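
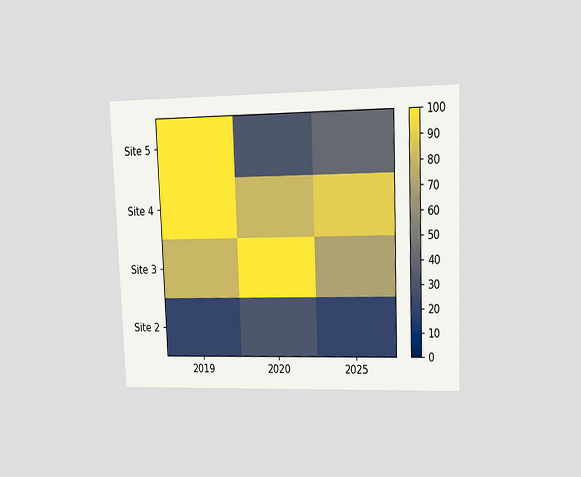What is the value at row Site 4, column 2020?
The chart is tilted about 2° counter-clockwise and viewed at a slight angle. Matching cell (Site 4, 2020) against the colorbar gives 80.

80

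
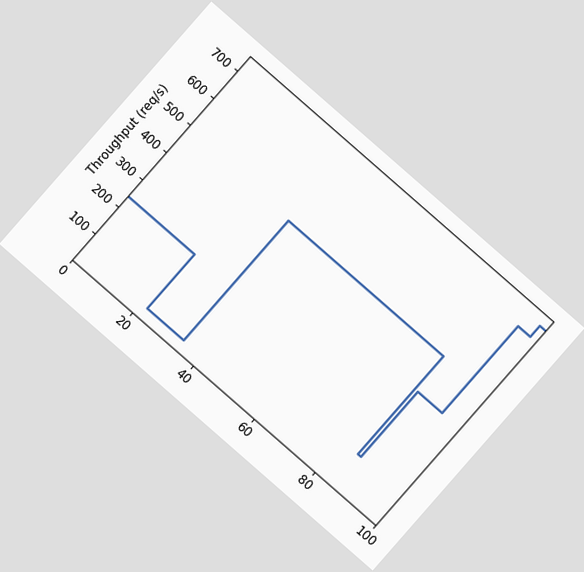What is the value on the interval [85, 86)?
The chart is tilted about 41° clockwise. On [85, 86) the step sits at 120req/s.

120req/s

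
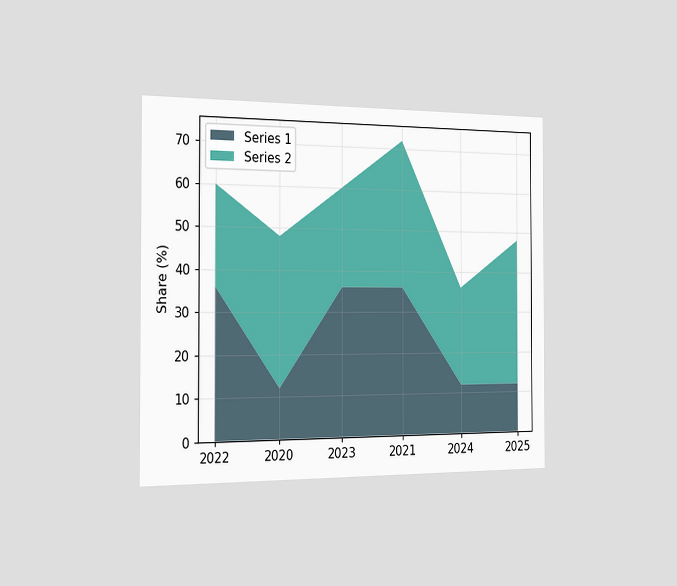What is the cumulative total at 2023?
The chart is viewed slightly from the left. The stacked total at 2023 reaches 60%.

60%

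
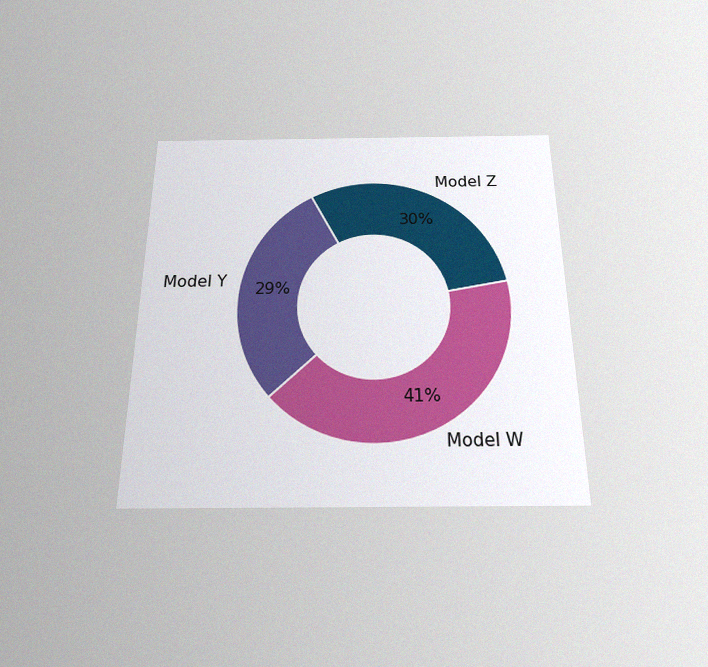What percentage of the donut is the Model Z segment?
The chart is viewed slightly from below, with some photo noise. The Model Z segment takes up 30% of the ring.

30%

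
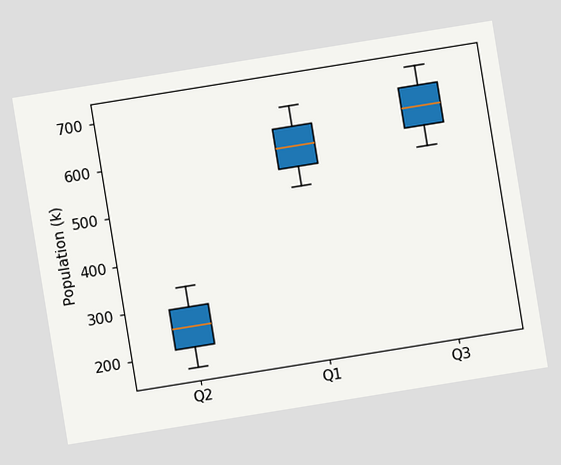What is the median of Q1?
The chart is tilted about 9° counter-clockwise. The median line in the Q1 box sits at 588k.

588k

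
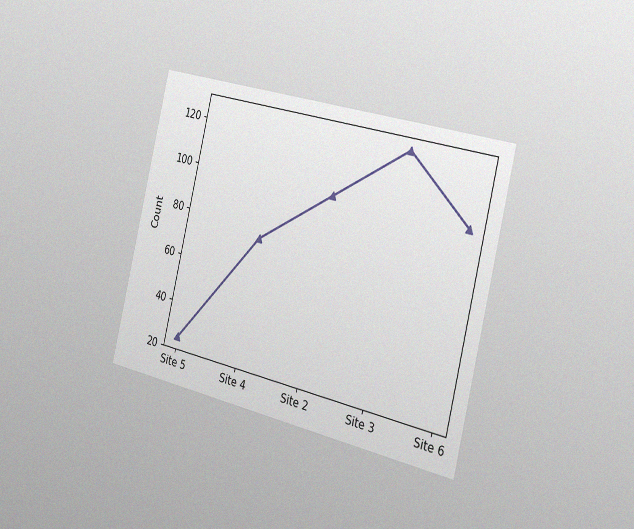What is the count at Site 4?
75

The chart is tilted about 13° clockwise and viewed slightly from the right, with some photo noise. At Site 4, the line is at 75.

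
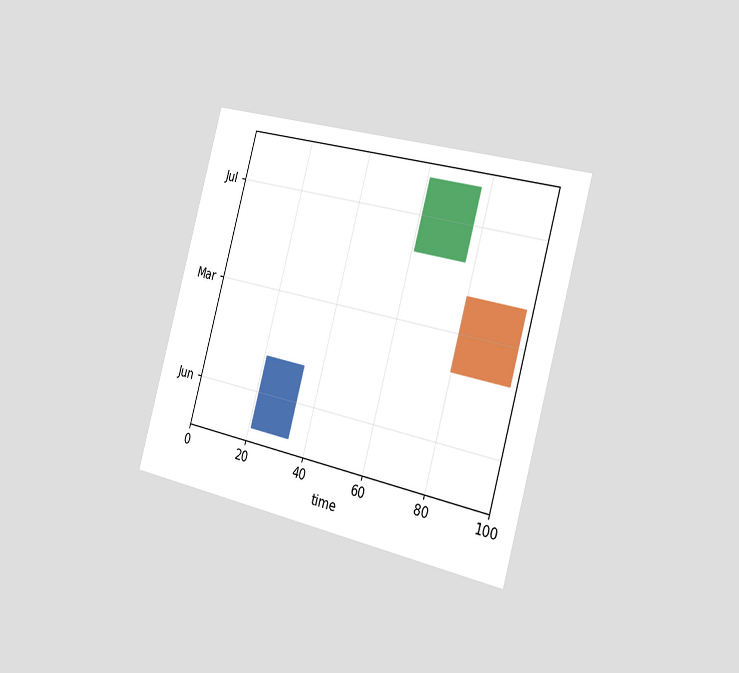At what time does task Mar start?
The chart is tilted about 16° clockwise and viewed slightly from the right. The Mar bar begins at t=80.

80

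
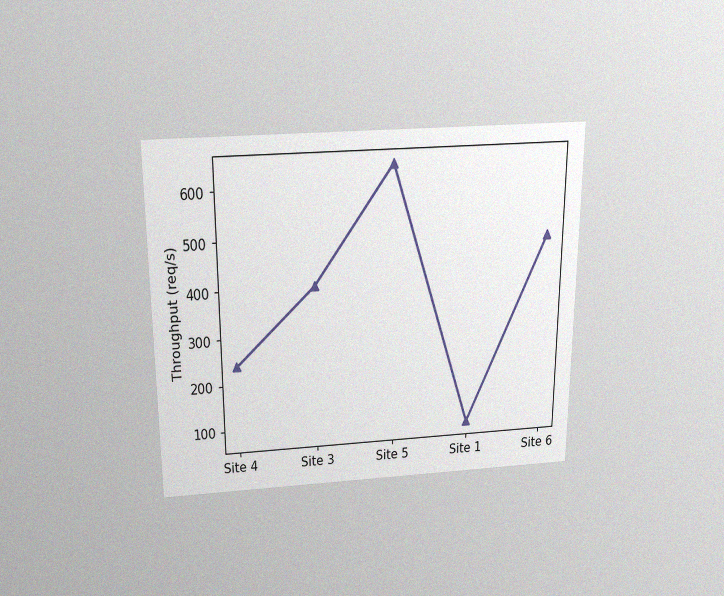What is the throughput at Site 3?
400req/s

The chart is viewed slightly from above, with some photo noise. At Site 3, the line is at 400req/s.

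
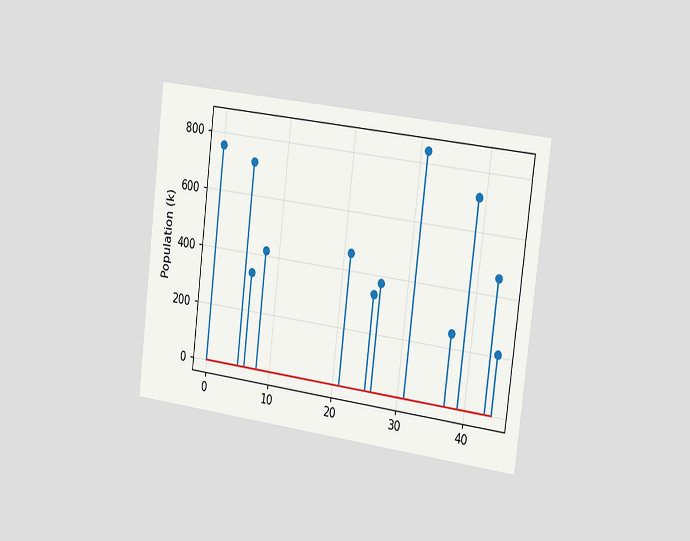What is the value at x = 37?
The chart is tilted about 7° clockwise and viewed slightly from the right. The stem at x=37 reaches 252k.

252k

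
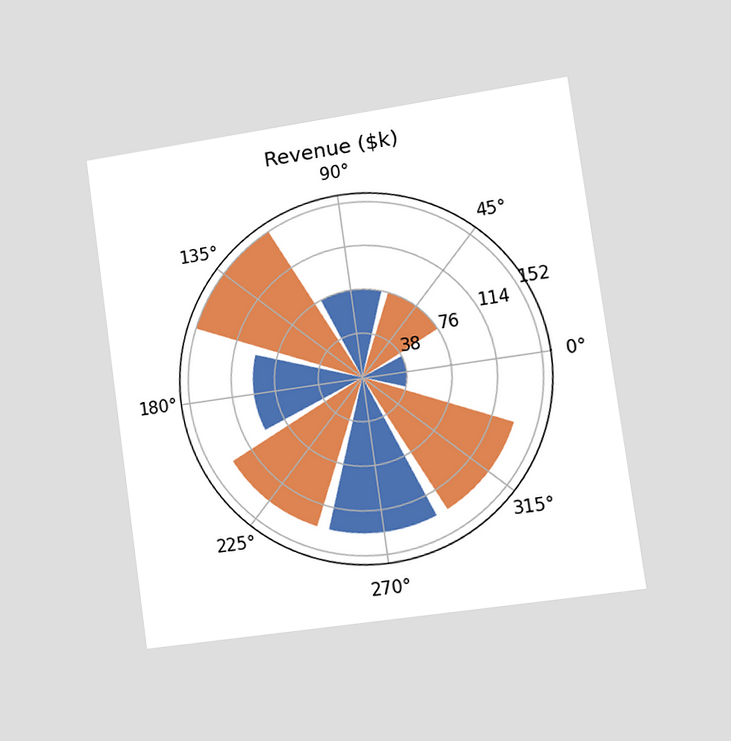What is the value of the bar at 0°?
$38k

The chart is tilted about 8° counter-clockwise and viewed slightly from the right. The bar at 0° reaches $38k on the radial axis.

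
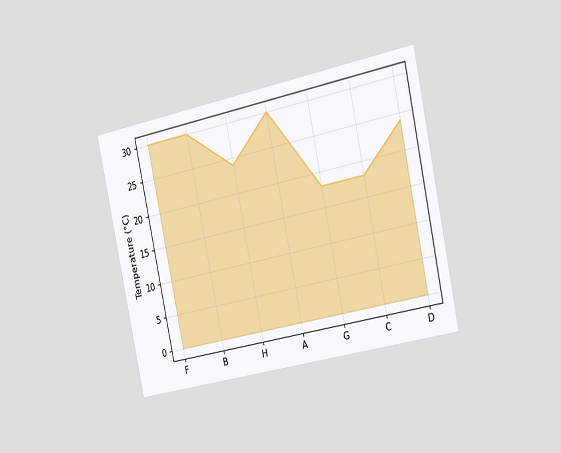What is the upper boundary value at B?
30°C

The chart is tilted about 12° counter-clockwise and viewed slightly from the right. At B the upper boundary is at 30°C.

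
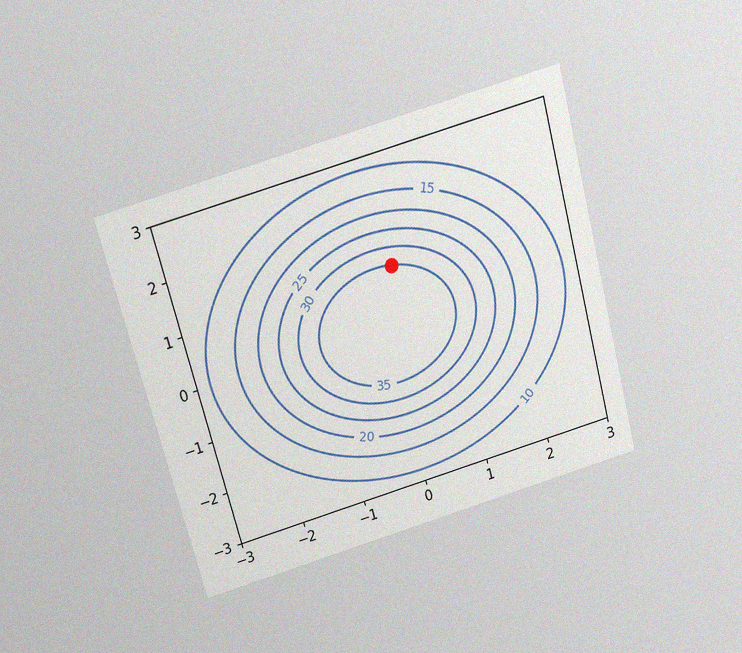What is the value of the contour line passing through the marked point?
35

The chart is tilted about 15° counter-clockwise and viewed slightly from above, with some photo noise. The marked point sits on the contour labelled 35.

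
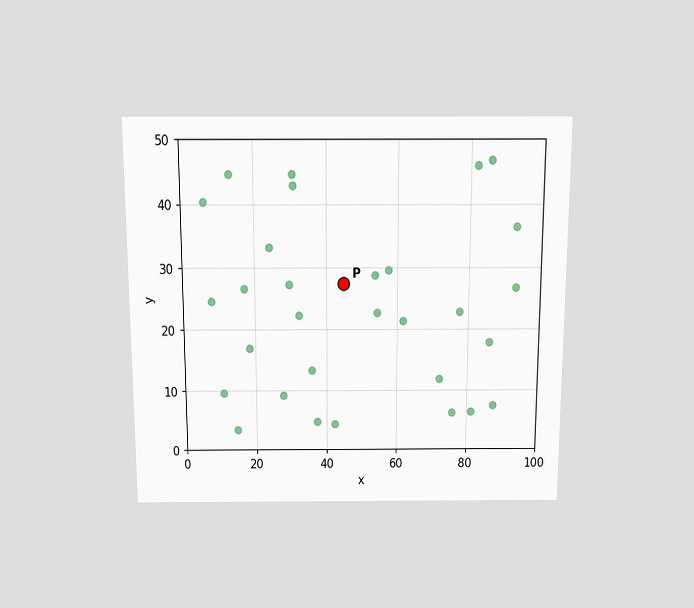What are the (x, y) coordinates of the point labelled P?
(45, 27.5)

The chart is viewed slightly from above. Following the gridlines from P to each axis, P sits at (45, 27.5).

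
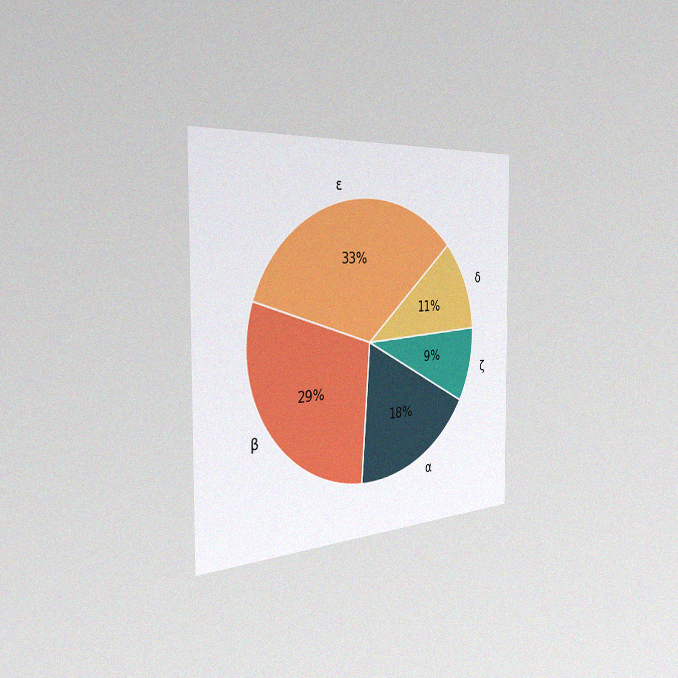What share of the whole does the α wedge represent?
18%

The chart is viewed slightly from the left, with some photo noise. The α slice takes up 18% of the pie.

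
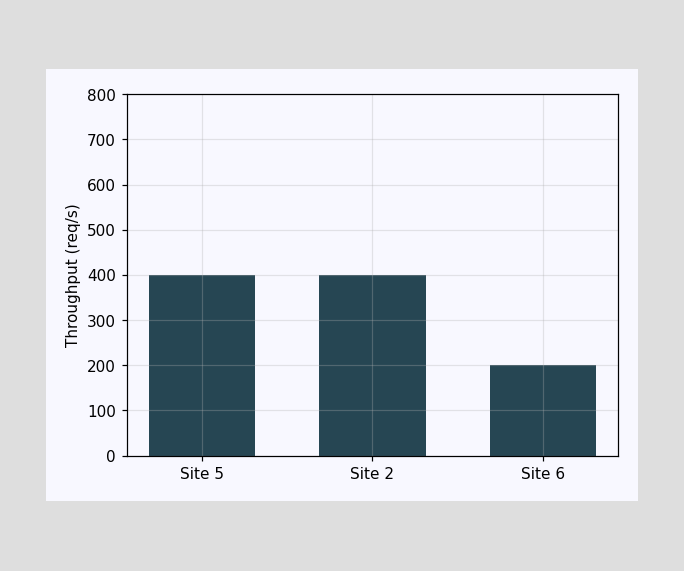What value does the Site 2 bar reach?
Reading along the chart's y-axis, the Site 2 bar reaches 400req/s.

400req/s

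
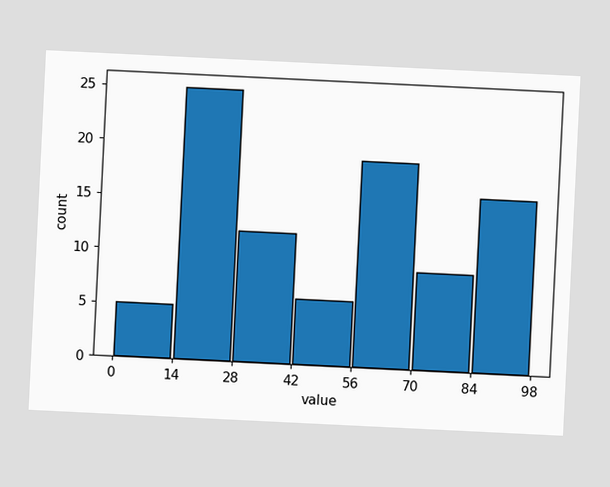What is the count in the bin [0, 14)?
The chart is tilted about 3° clockwise. The [0, 14) bin has height 5.

5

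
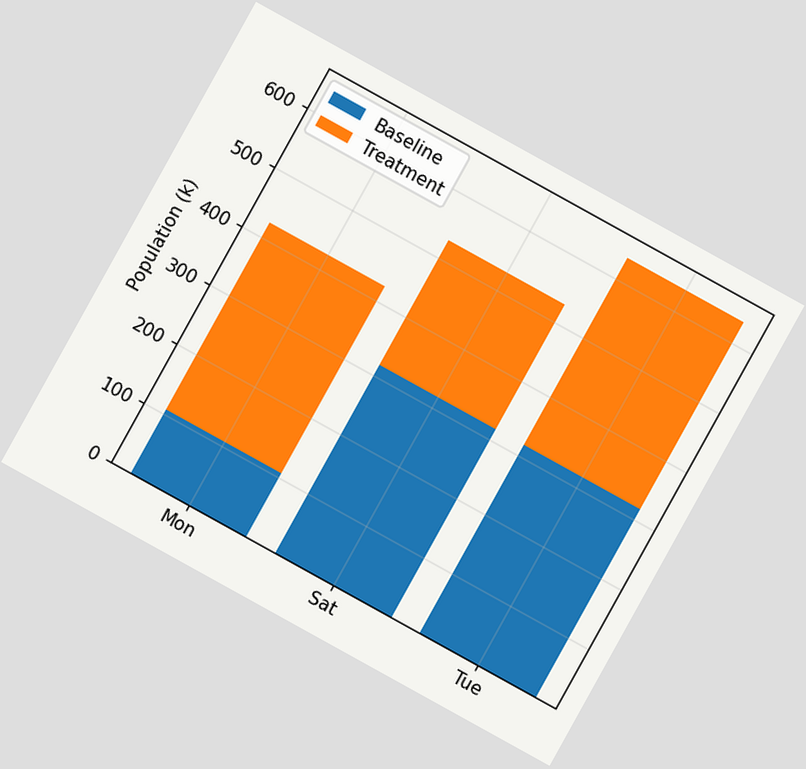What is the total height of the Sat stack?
The chart is tilted about 29° clockwise. The Sat stack's top reaches 530k on the y-axis.

530k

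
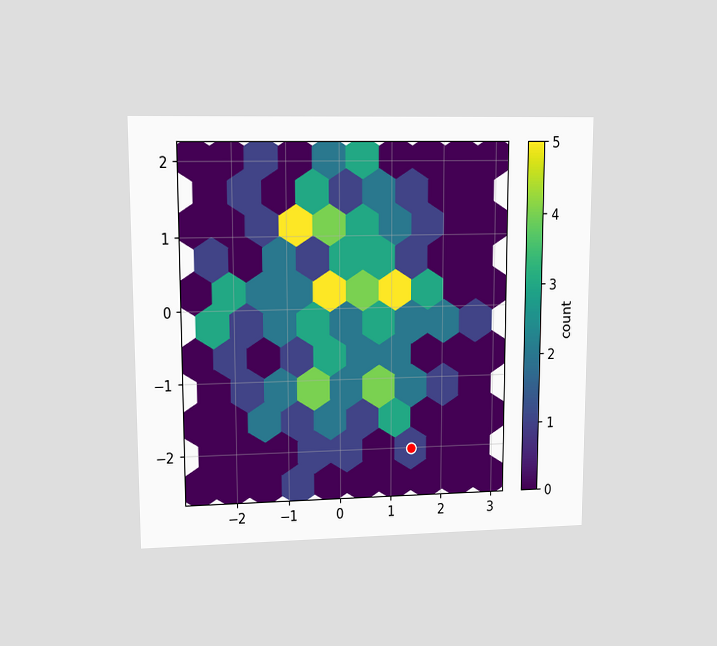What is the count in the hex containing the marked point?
The chart is viewed at a slight angle. The marked hex reads 1 on the colorbar.

1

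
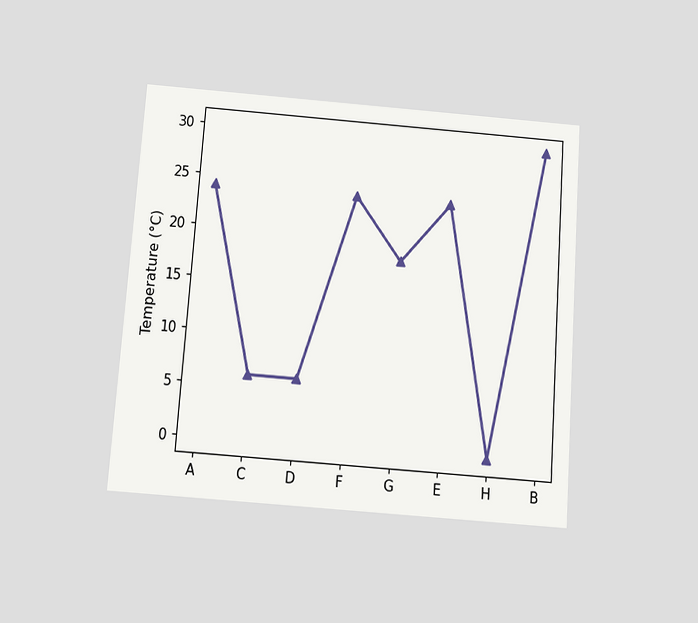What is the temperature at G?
18°C

The chart is tilted about 4° clockwise and viewed slightly from below. At G, the line is at 18°C.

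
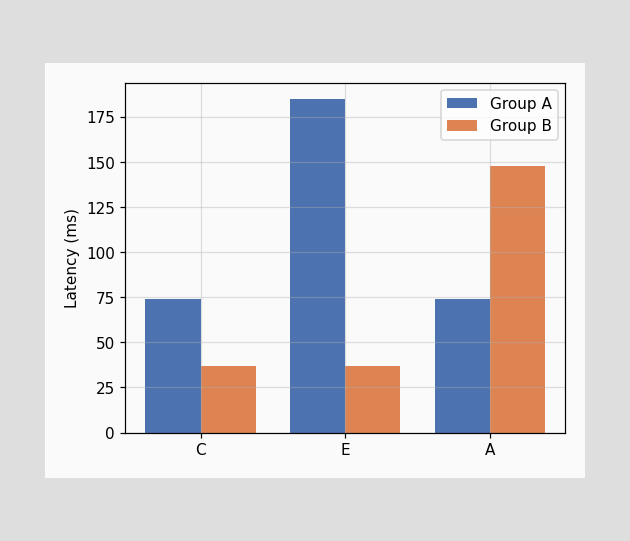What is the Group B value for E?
The Group B bar at E reaches 37ms on the y-axis.

37ms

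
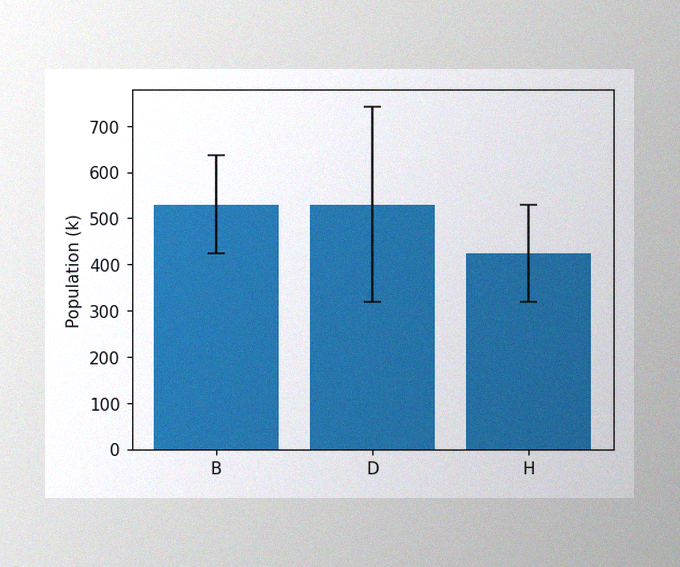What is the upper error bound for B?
636k

The image has some photo noise and uneven lighting. The B bar's upper whisker reaches 636k.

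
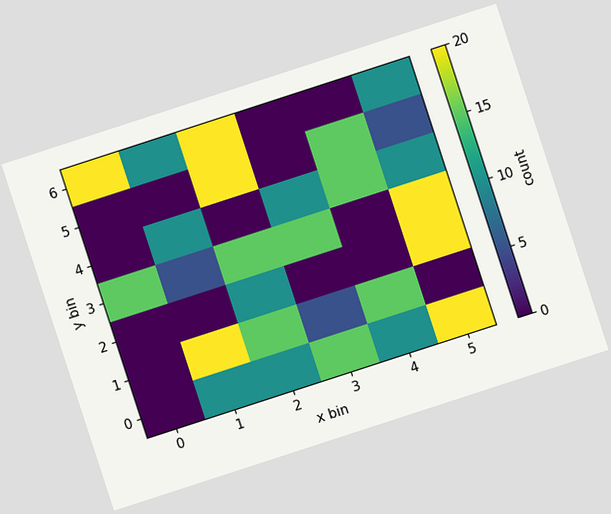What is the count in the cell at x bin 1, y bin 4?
The chart is tilted about 18° counter-clockwise. Matching the cell (1, 4) against the colorbar gives 10.

10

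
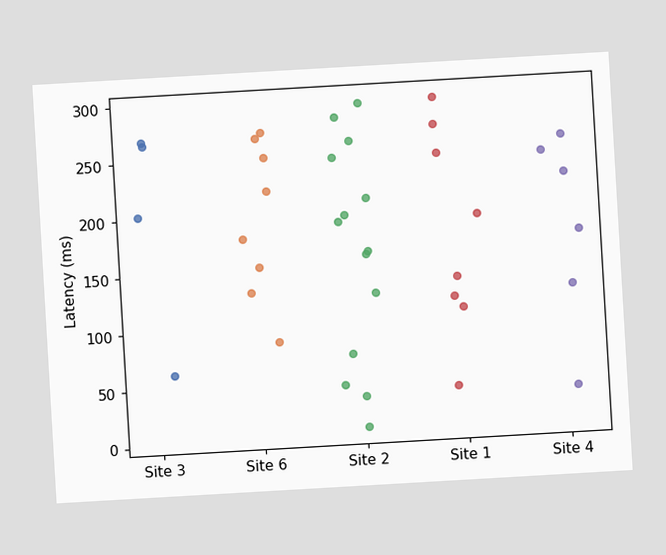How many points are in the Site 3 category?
4

The chart is tilted about 3° counter-clockwise. Counting the markers in the Site 3 column gives 4.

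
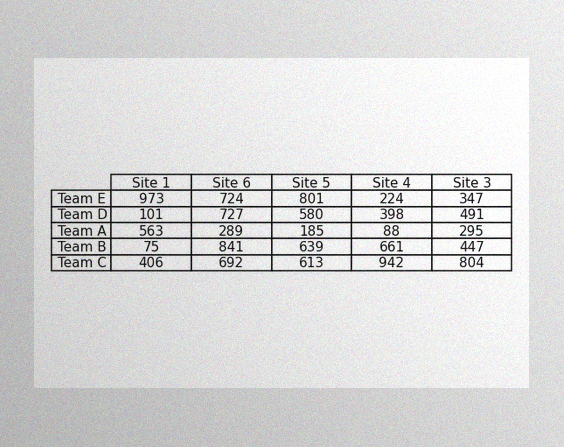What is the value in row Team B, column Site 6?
841

The image has some photo noise and uneven lighting. The (Team B, Site 6) cell reads 841.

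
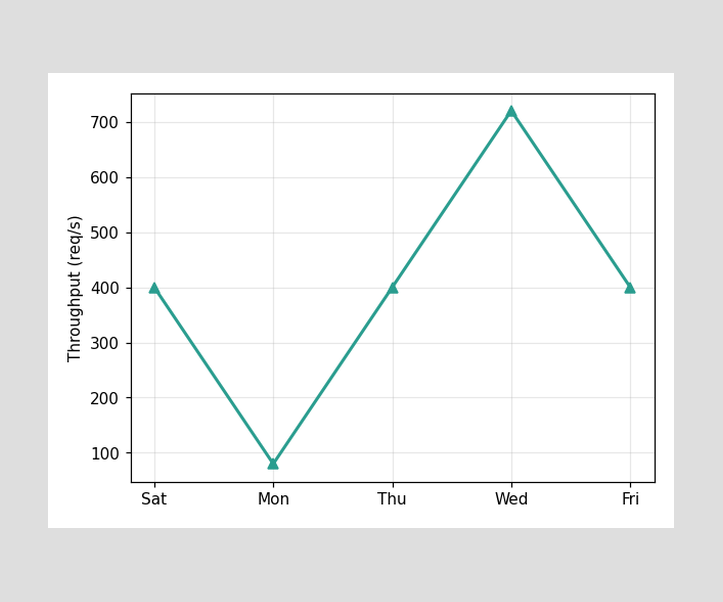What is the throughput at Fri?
400req/s

At Fri, the line is at 400req/s.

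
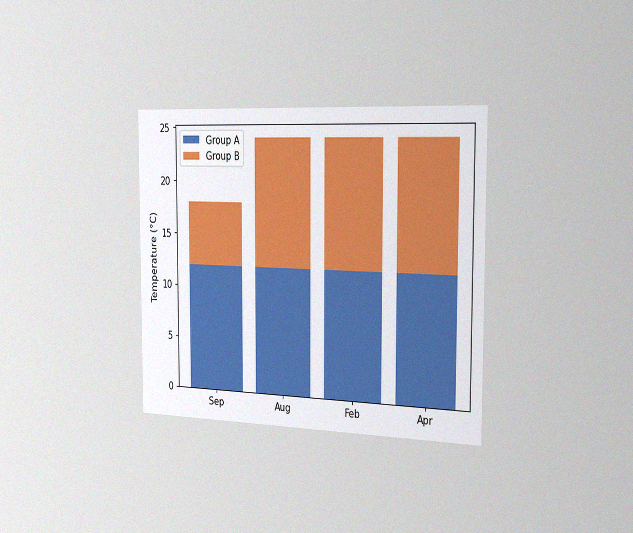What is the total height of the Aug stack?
The chart is viewed slightly from the right, with some photo noise. The Aug stack's top reaches 24°C on the y-axis.

24°C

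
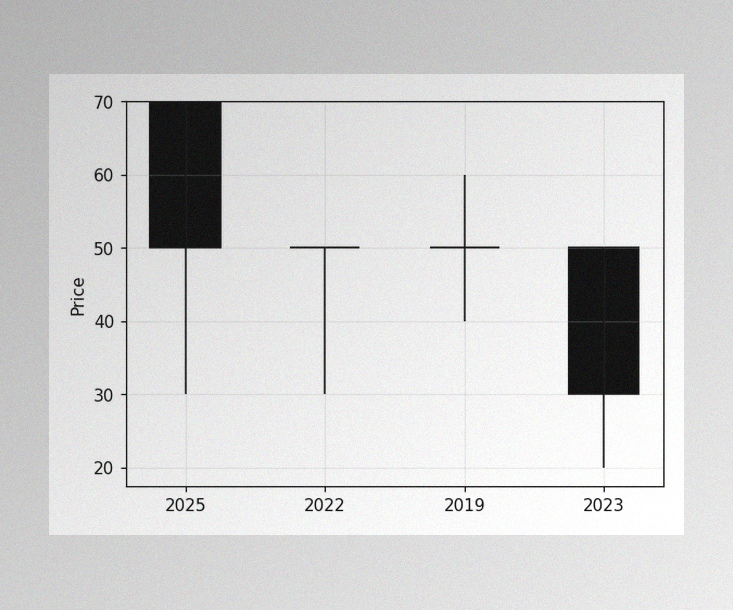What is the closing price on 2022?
The image has some photo noise and uneven lighting. The 2022 candle closes at 50.

50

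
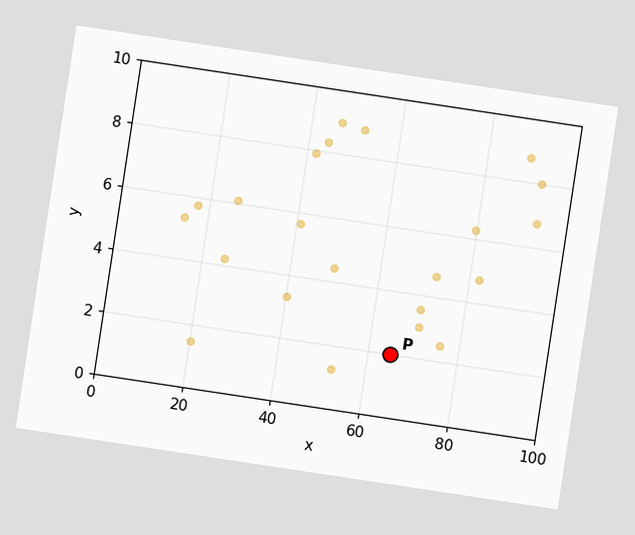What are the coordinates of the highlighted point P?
The chart is tilted about 9° clockwise. Following the gridlines from P to each axis, P sits at (65, 2).

(65, 2)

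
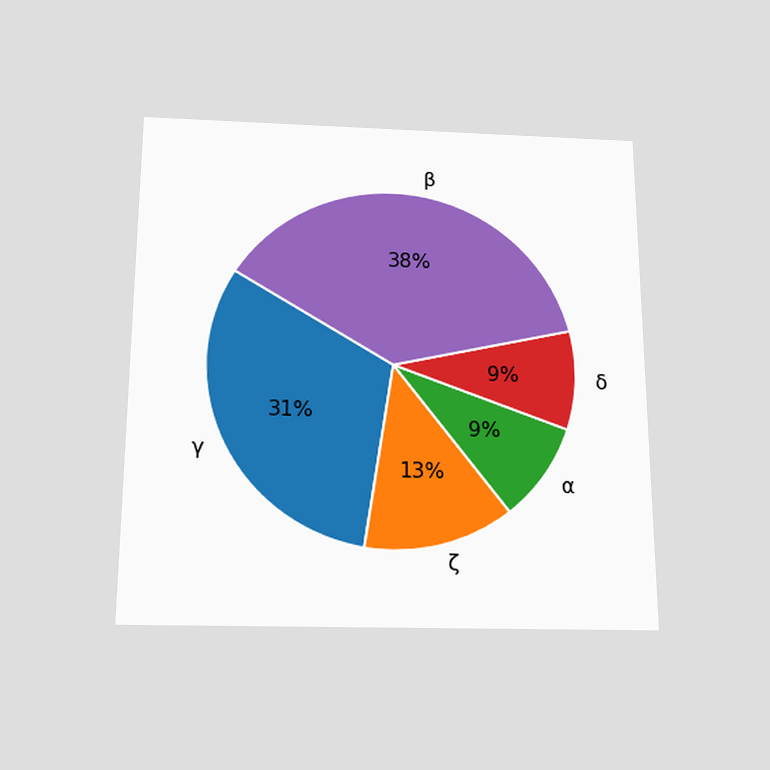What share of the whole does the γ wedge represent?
The chart is viewed slightly from below. The γ slice takes up 31% of the pie.

31%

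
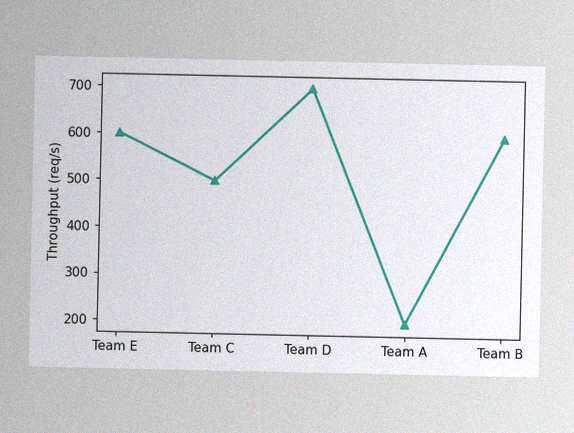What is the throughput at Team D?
The image has some photo noise and uneven lighting. At Team D, the line is at 700req/s.

700req/s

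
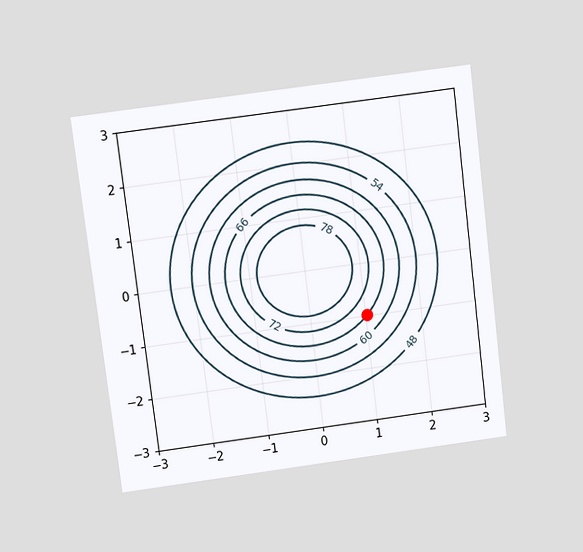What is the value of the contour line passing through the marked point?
The chart is tilted about 7° counter-clockwise and viewed slightly from above. The marked point sits on the contour labelled 66.

66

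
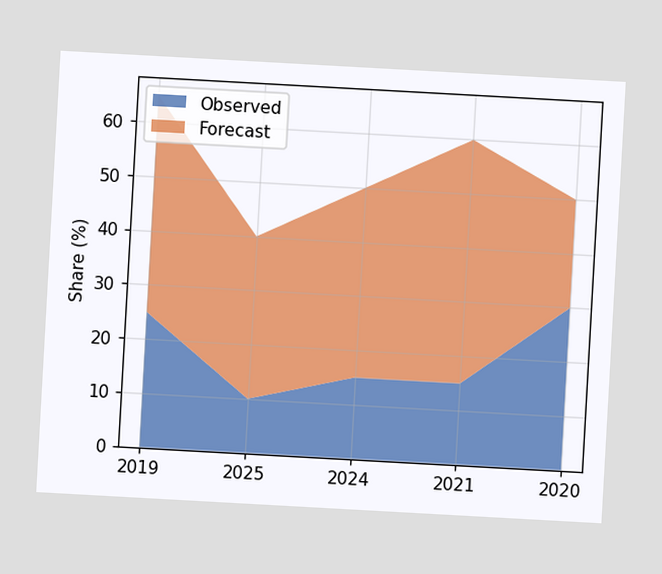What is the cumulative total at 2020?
The chart is tilted about 3° clockwise. The stacked total at 2020 reaches 50%.

50%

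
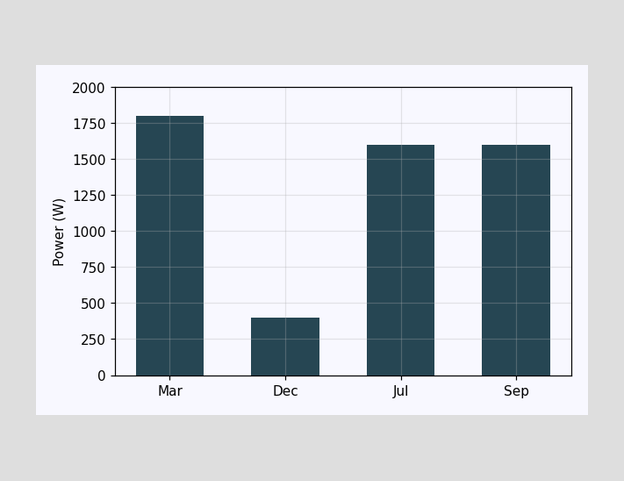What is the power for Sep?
Reading along the chart's y-axis, the Sep bar reaches 1600W.

1600W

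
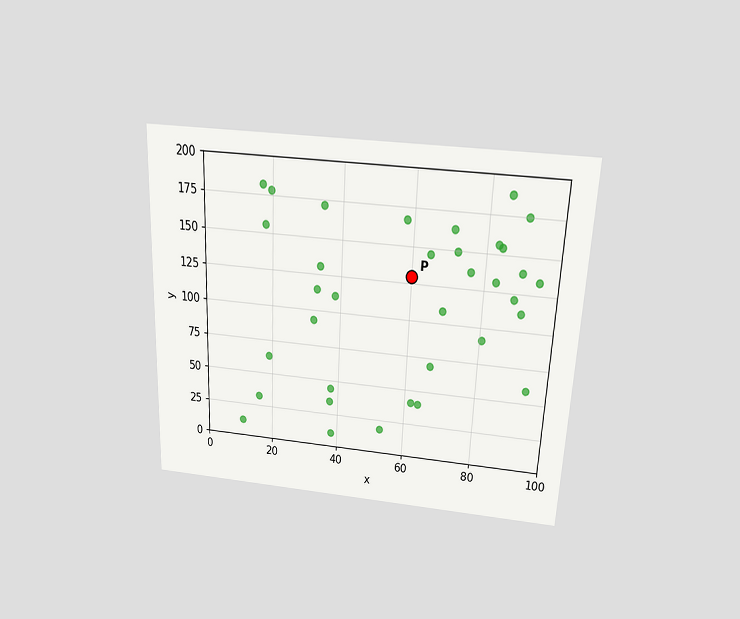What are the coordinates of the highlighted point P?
The chart is tilted about 3° clockwise and viewed slightly from above. Following the gridlines from P to each axis, P sits at (60, 130).

(60, 130)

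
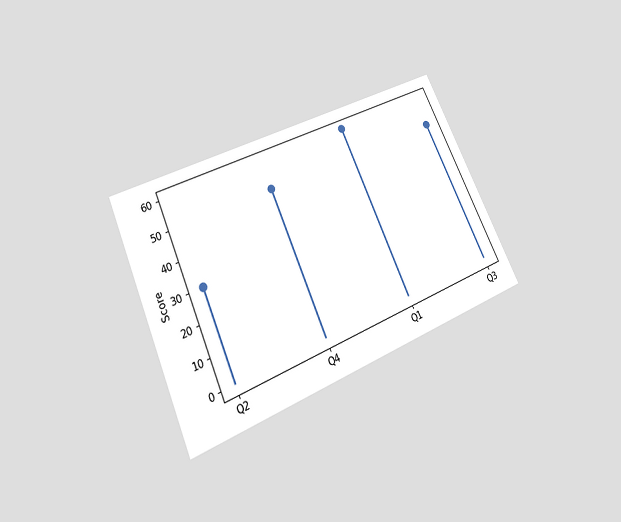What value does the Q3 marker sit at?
50

The chart is tilted about 24° counter-clockwise and viewed slightly from below. The Q3 marker sits at 50.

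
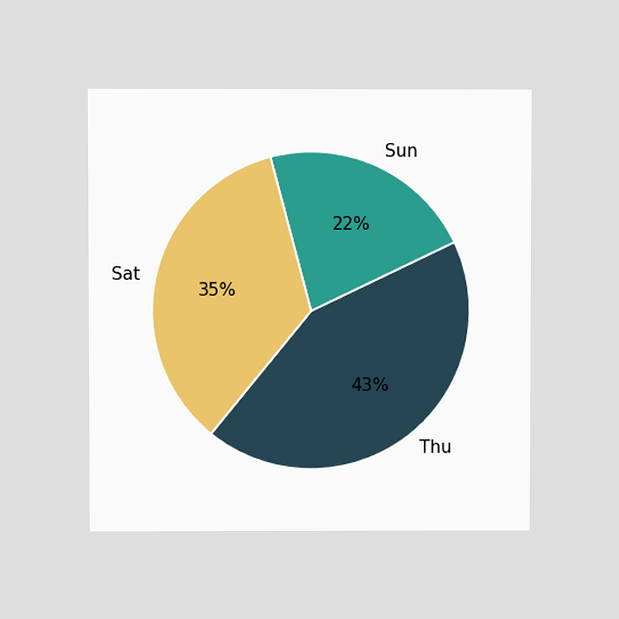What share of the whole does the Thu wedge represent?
The chart is viewed at a slight angle. The Thu slice takes up 43% of the pie.

43%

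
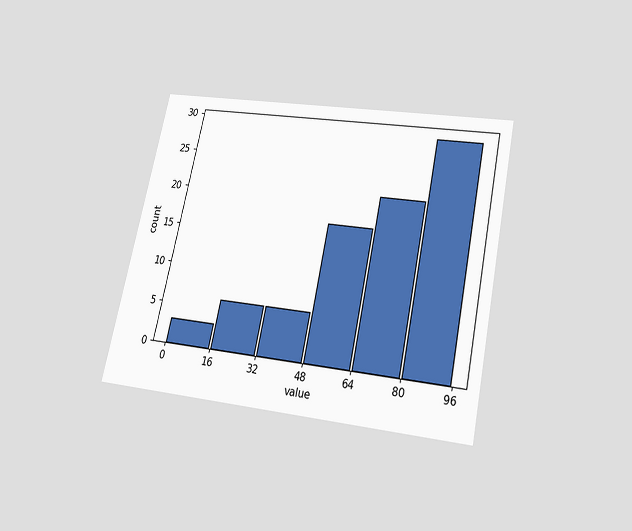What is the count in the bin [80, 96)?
29

The chart is tilted about 12° clockwise and viewed slightly from below. The [80, 96) bin has height 29.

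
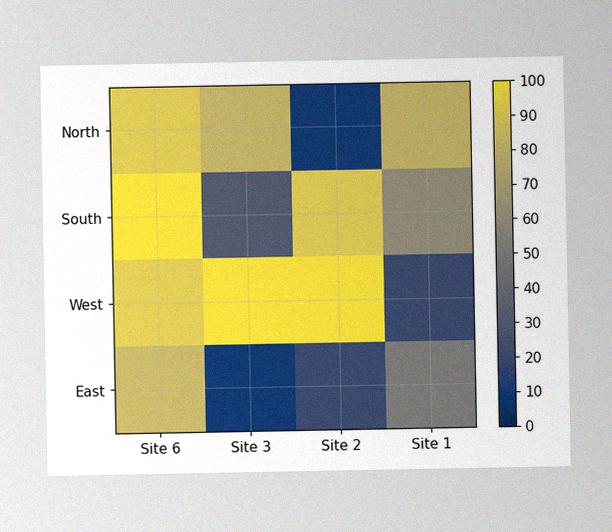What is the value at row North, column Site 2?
The image has some photo noise and uneven lighting. Matching cell (North, Site 2) against the colorbar gives 10.

10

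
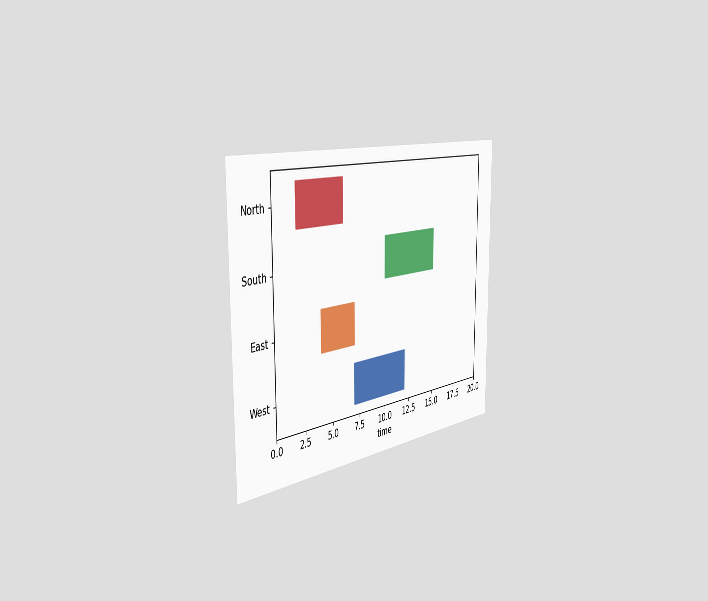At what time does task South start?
10

The chart is viewed slightly from the left. The South bar begins at t=10.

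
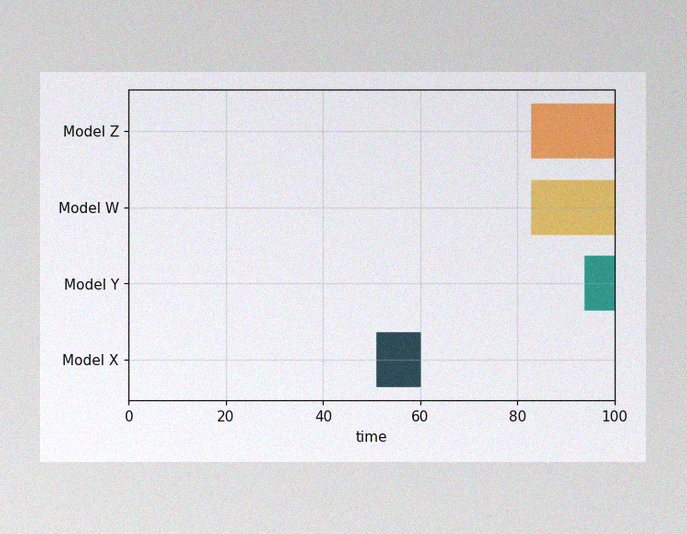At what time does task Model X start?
51

The image has some photo noise and uneven lighting. The Model X bar begins at t=51.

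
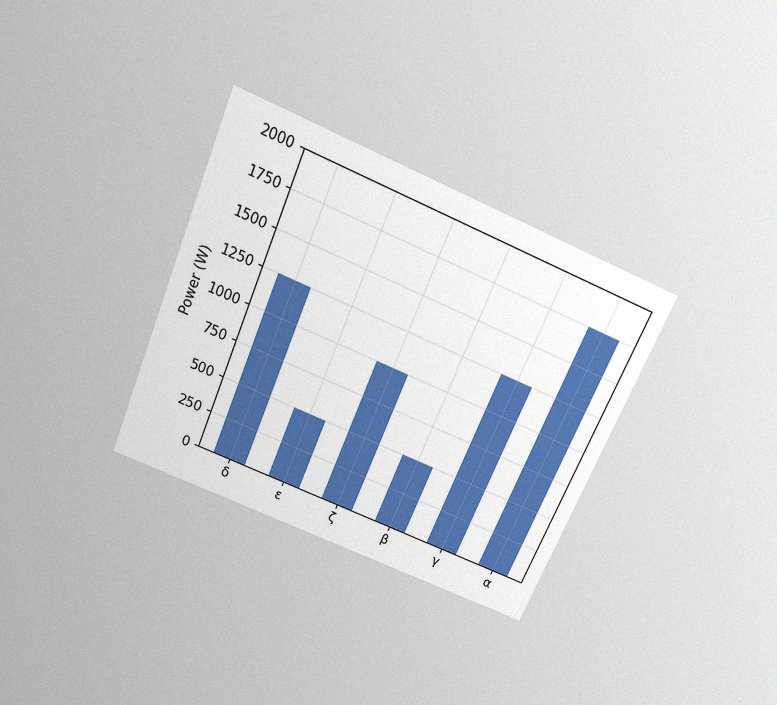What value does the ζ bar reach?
1000W

The chart is tilted about 23° clockwise and viewed slightly from above, with some photo noise. Reading along the chart's y-axis, the ζ bar reaches 1000W.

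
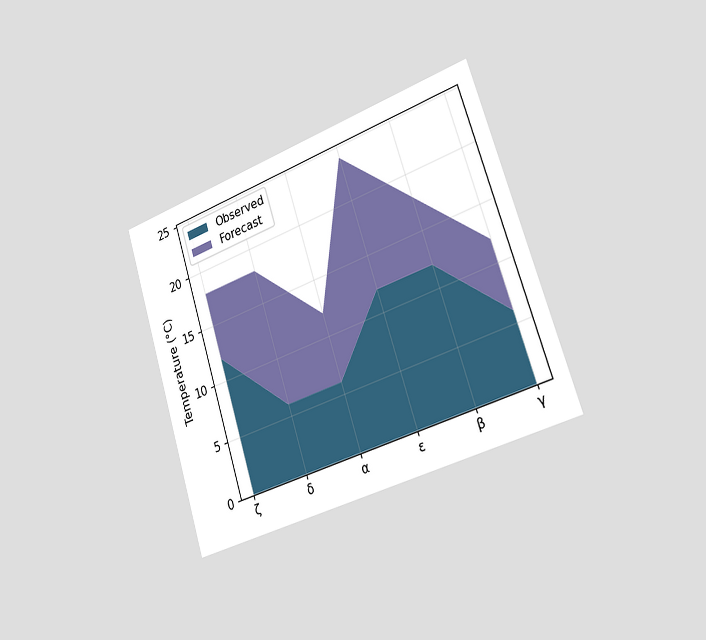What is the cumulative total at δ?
The chart is tilted about 18° counter-clockwise and viewed slightly from the right. The stacked total at δ reaches 18°C.

18°C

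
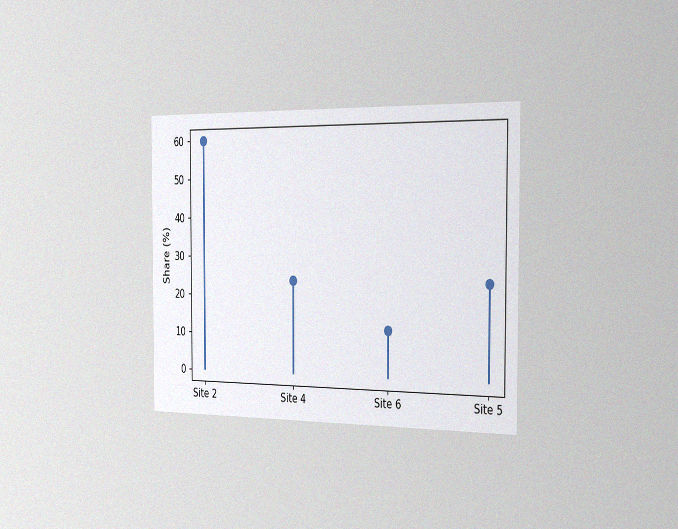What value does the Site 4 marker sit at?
The chart is viewed slightly from the right, with some photo noise. The Site 4 marker sits at 24%.

24%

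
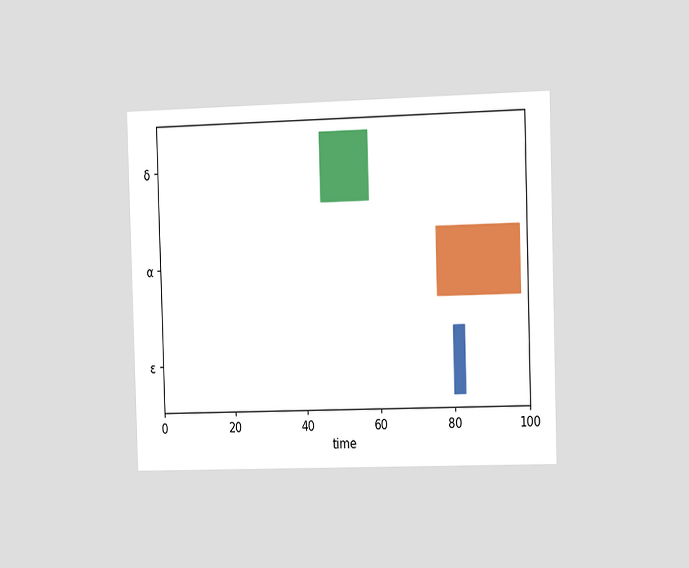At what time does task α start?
76

The chart is viewed slightly from the right. The α bar begins at t=76.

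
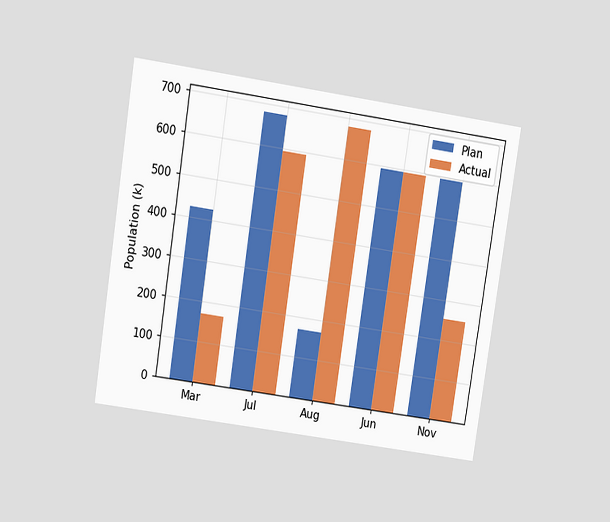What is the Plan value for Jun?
595k

The chart is tilted about 9° clockwise and viewed at a slight angle. The Plan bar at Jun reaches 595k on the y-axis.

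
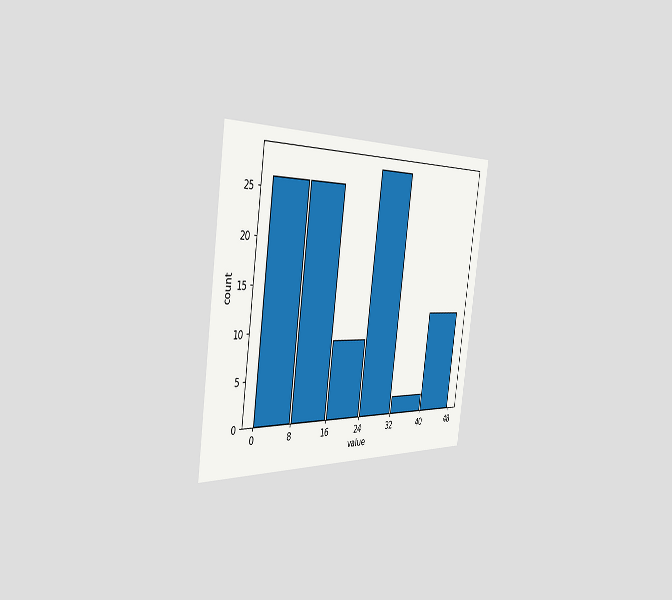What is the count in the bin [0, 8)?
The chart is tilted about 8° clockwise and viewed slightly from the left. The [0, 8) bin has height 26.

26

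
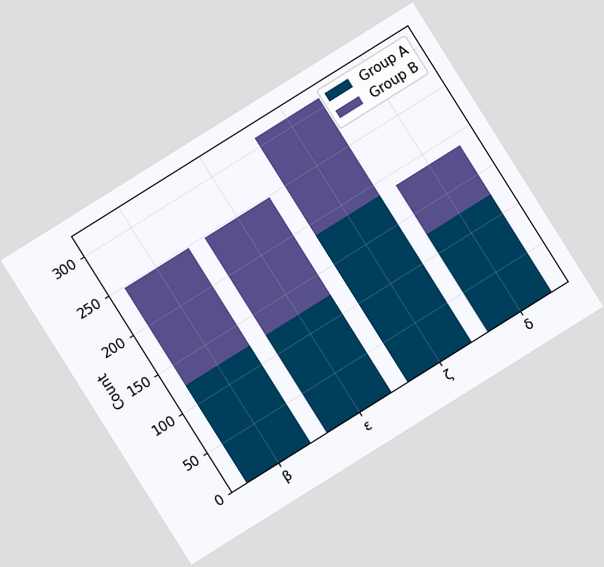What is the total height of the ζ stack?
310

The chart is tilted about 32° counter-clockwise. The ζ stack's top reaches 310 on the y-axis.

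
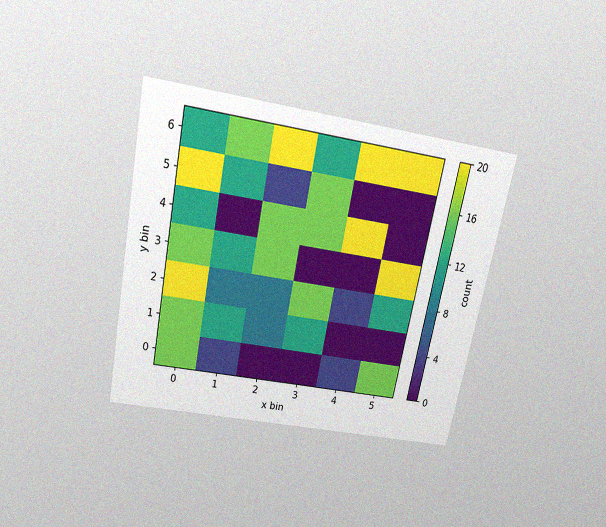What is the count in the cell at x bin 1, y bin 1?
12

The chart is tilted about 11° clockwise and viewed slightly from above, with some photo noise. Matching the cell (1, 1) against the colorbar gives 12.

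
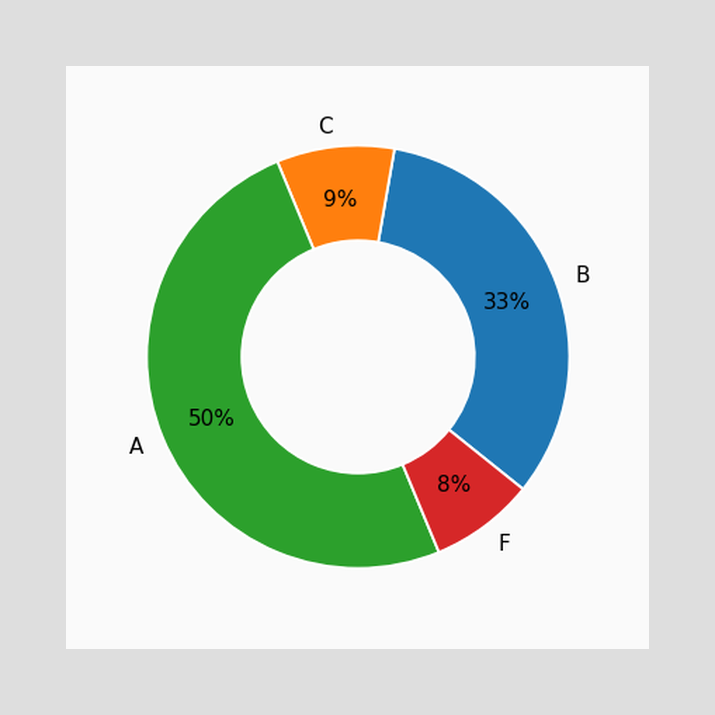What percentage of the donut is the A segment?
50%

The A segment takes up 50% of the ring.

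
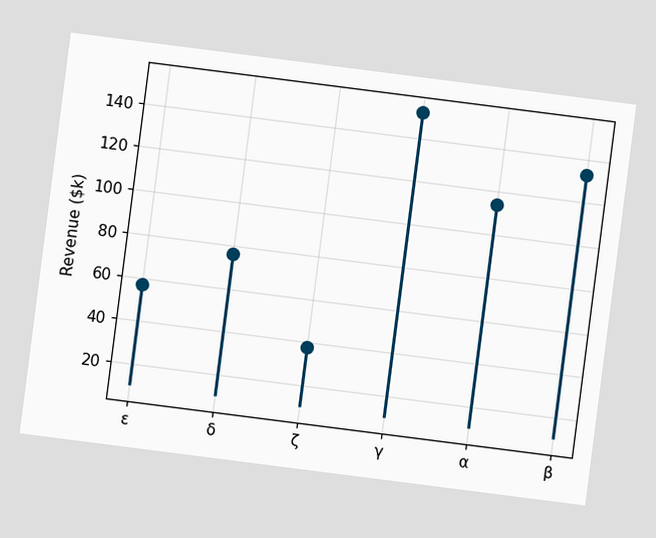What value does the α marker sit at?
The chart is tilted about 7° clockwise. The α marker sits at $114k.

$114k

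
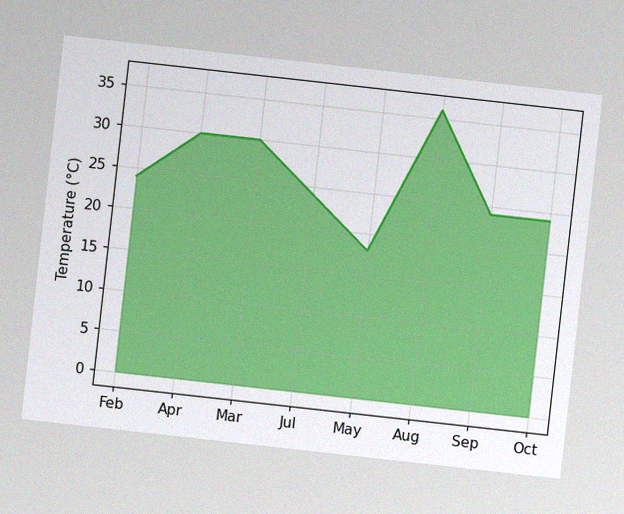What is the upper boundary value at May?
The chart is tilted about 6° clockwise, with some photo noise. At May the upper boundary is at 18°C.

18°C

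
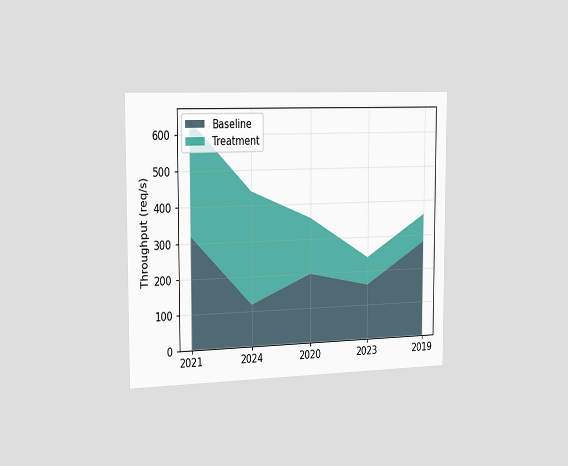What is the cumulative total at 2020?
360req/s

The chart is viewed slightly from the left. The stacked total at 2020 reaches 360req/s.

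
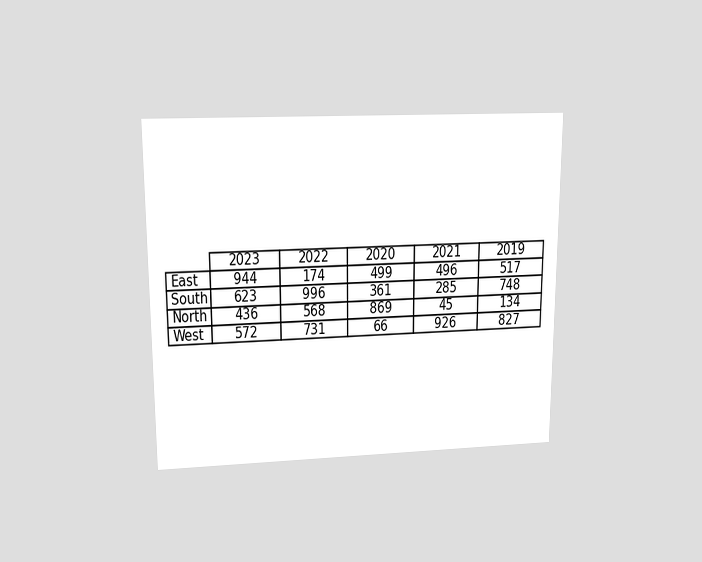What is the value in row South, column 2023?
623

The chart is viewed slightly from above. The (South, 2023) cell reads 623.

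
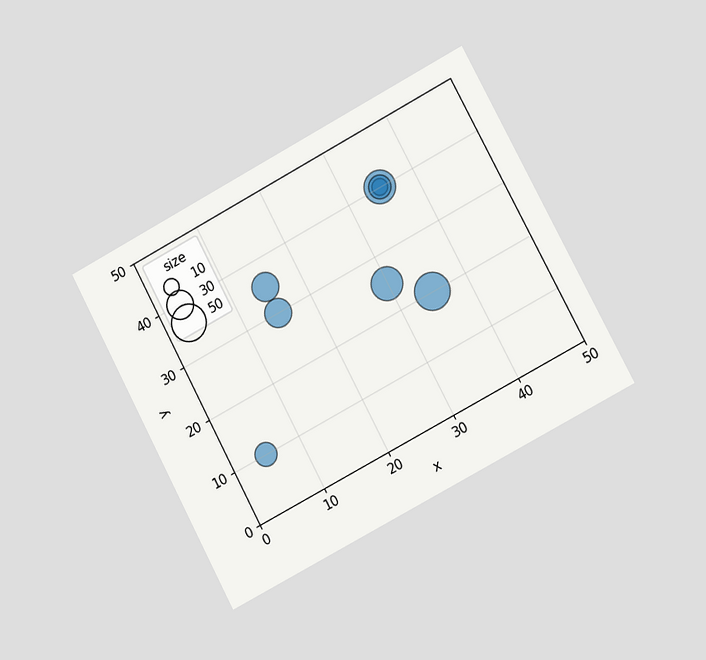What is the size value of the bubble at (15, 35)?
30

The chart is tilted about 28° counter-clockwise and viewed slightly from the right. Matching the bubble at (15, 35) against the size legend gives 30.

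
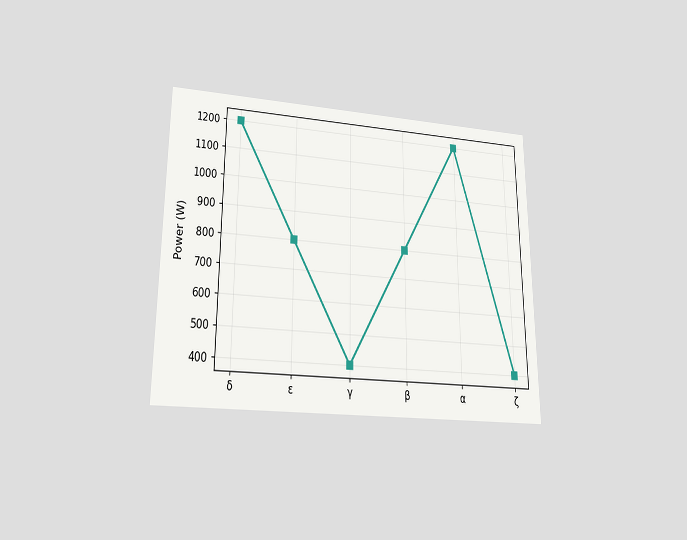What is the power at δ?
1200W

The chart is viewed slightly from below. At δ, the line is at 1200W.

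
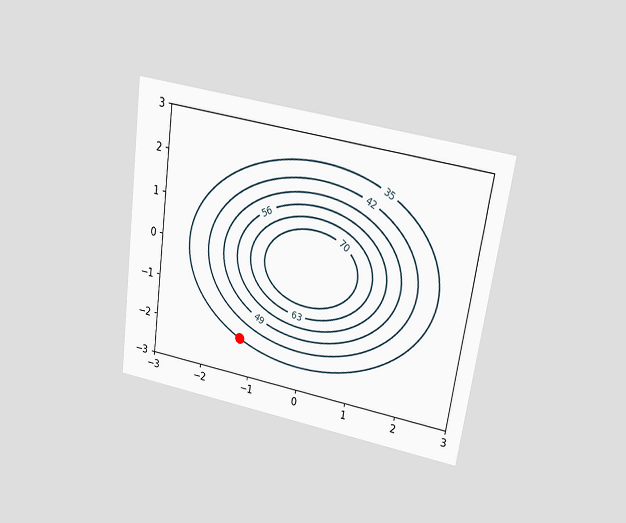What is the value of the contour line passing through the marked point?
35

The chart is tilted about 8° clockwise and viewed slightly from above. The marked point sits on the contour labelled 35.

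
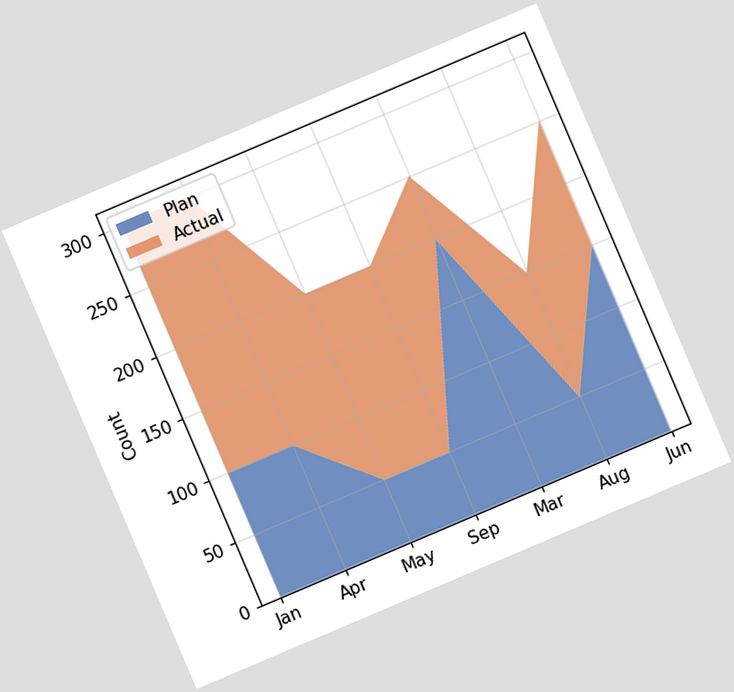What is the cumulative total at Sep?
The chart is tilted about 23° counter-clockwise. The stacked total at Sep reaches 200.

200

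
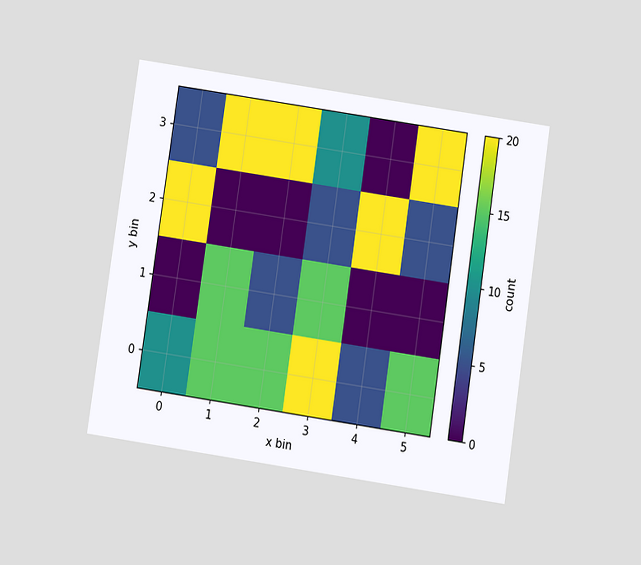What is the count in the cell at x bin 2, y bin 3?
20

The chart is tilted about 8° clockwise and viewed slightly from below. Matching the cell (2, 3) against the colorbar gives 20.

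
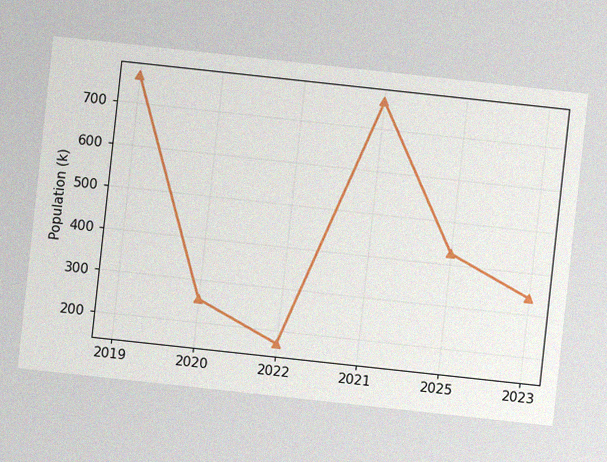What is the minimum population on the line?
170k

The chart is tilted about 6° clockwise, with some photo noise. The lowest point is at 2022, and reading across to the y-axis gives 170k.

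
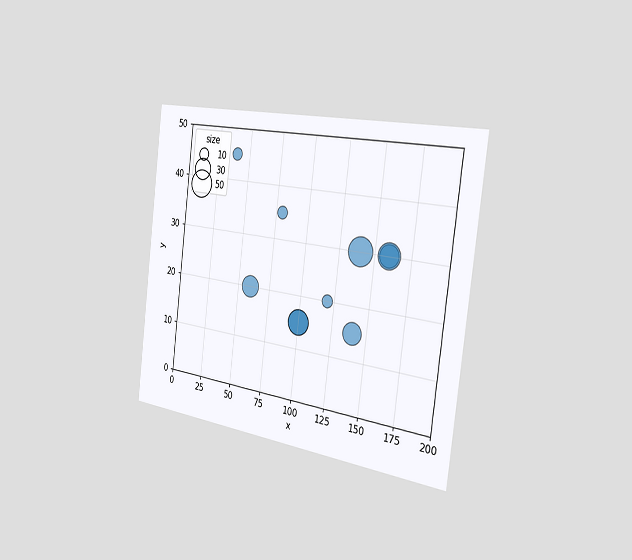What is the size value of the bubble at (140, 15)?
The chart is tilted about 7° clockwise and viewed slightly from the right. Matching the bubble at (140, 15) against the size legend gives 30.

30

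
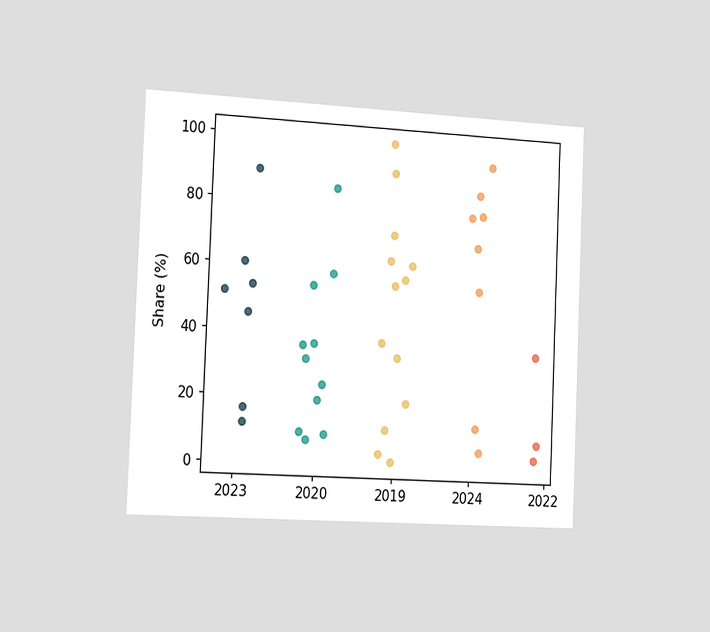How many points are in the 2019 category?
The chart is tilted about 2° clockwise and viewed slightly from the left. Counting the markers in the 2019 column gives 13.

13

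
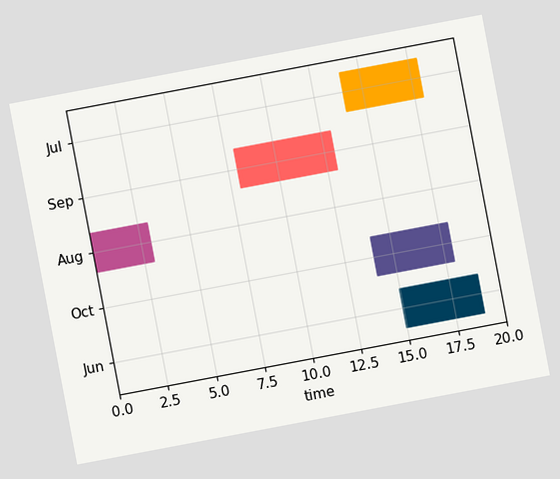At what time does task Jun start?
The chart is tilted about 11° counter-clockwise. The Jun bar begins at t=15.

15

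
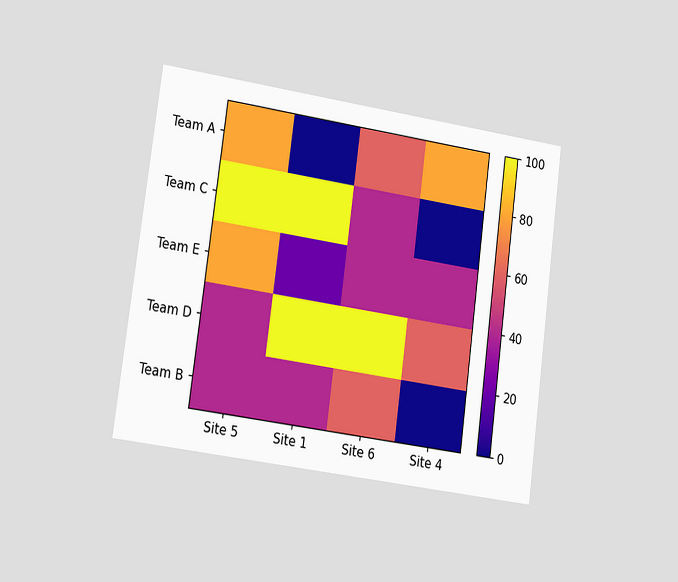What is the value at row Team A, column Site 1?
The chart is tilted about 8° clockwise and viewed slightly from the left. Matching cell (Team A, Site 1) against the colorbar gives 0.

0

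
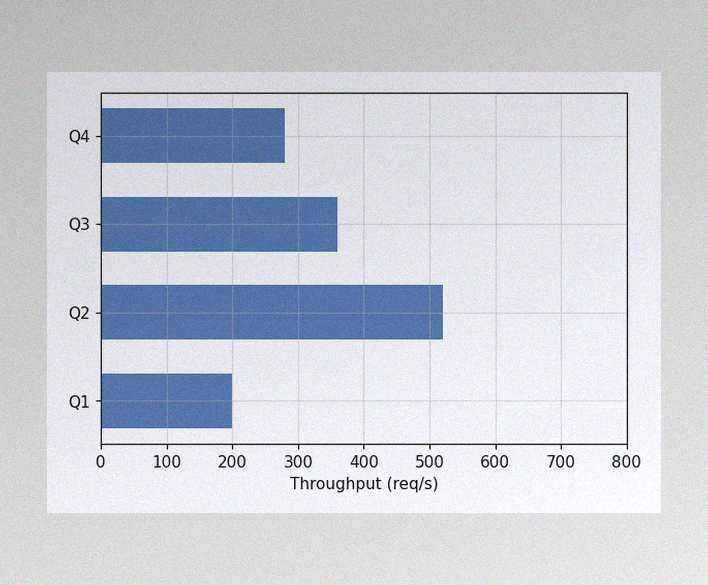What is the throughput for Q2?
The image has some photo noise and uneven lighting. Reading along the chart's x-axis, the Q2 bar reaches 520req/s.

520req/s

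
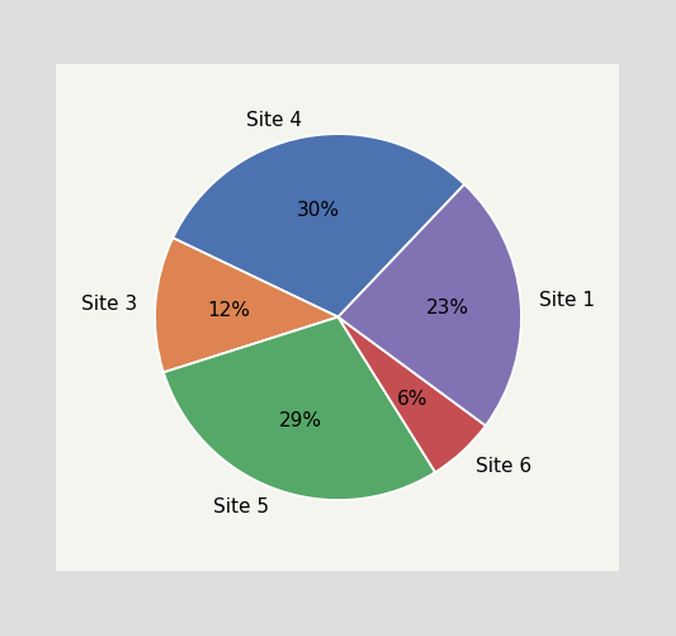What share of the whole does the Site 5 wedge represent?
The Site 5 slice takes up 29% of the pie.

29%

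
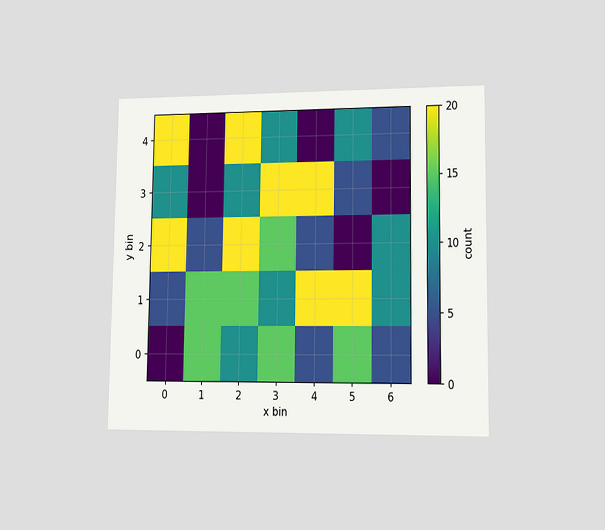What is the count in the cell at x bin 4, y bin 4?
The chart is viewed at a slight angle. Matching the cell (4, 4) against the colorbar gives 0.

0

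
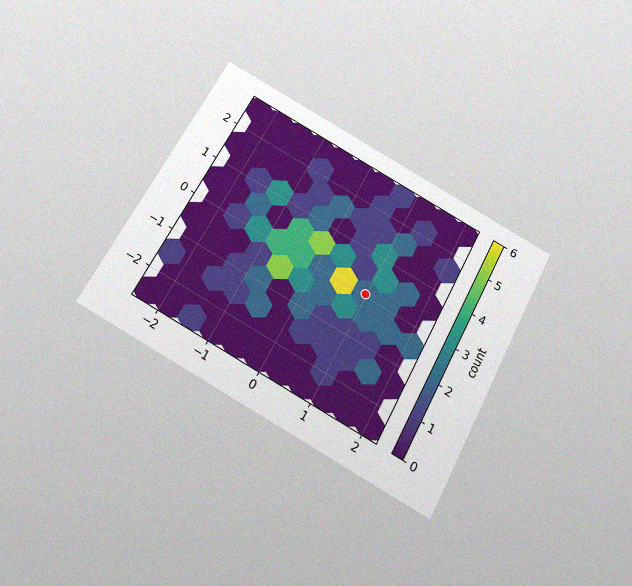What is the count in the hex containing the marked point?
The chart is tilted about 28° clockwise and viewed slightly from below, with some photo noise. The marked hex reads 2 on the colorbar.

2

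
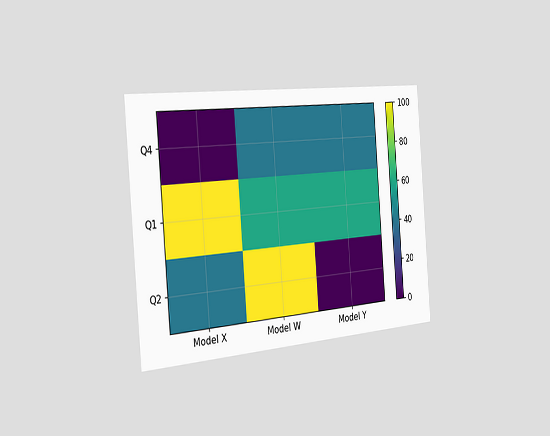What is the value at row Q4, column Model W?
40

The chart is tilted about 5° counter-clockwise and viewed slightly from the left. Matching cell (Q4, Model W) against the colorbar gives 40.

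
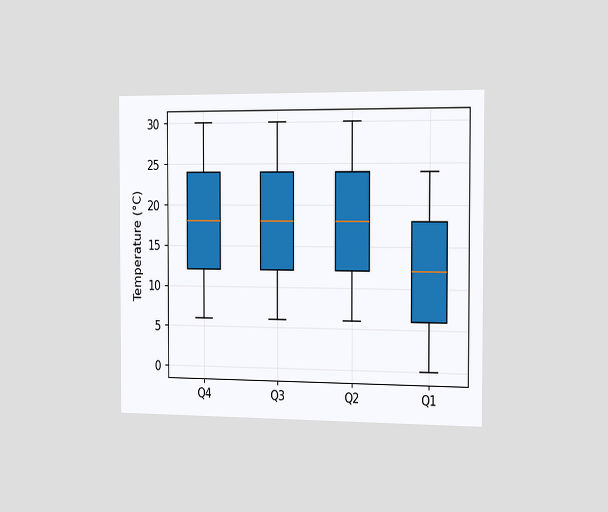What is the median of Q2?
18°C

The chart is viewed slightly from the right. The median line in the Q2 box sits at 18°C.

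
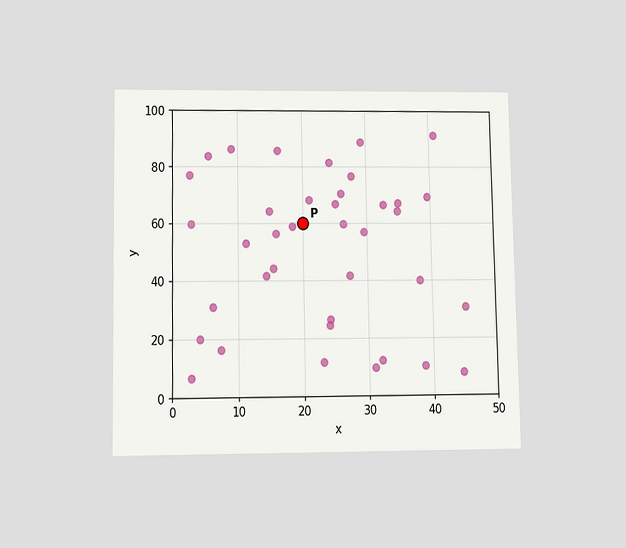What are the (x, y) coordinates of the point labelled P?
The chart is viewed slightly from below. Following the gridlines from P to each axis, P sits at (20, 60).

(20, 60)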